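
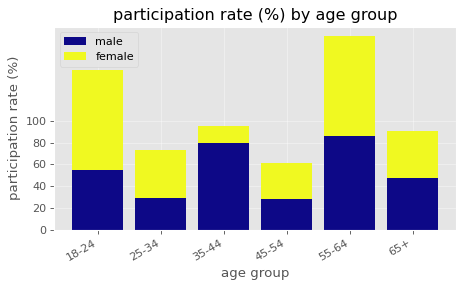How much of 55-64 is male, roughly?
male top ≈ 80, bottom ≈ 0; segment ≈ 80.

≈ 80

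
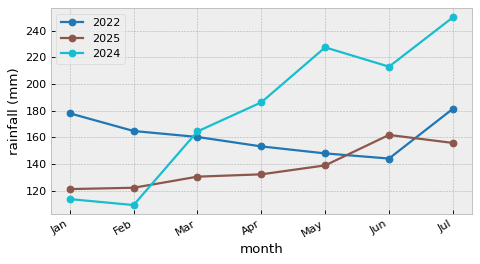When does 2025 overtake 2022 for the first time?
Jun

May: 2025 ≈ 140 vs 2022 ≈ 140 (not yet); Jun: 2025 ≈ 160 vs 2022 ≈ 140 (first crossover).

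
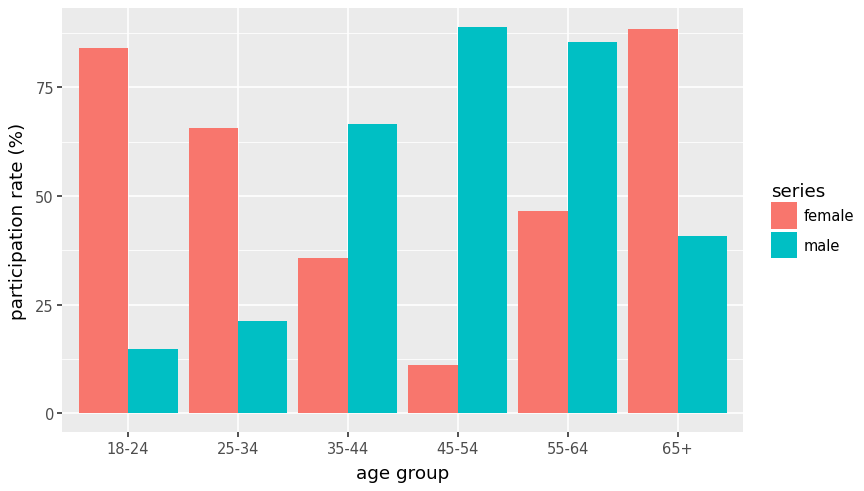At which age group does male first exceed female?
35-44

25-34: male ≈ 20 vs female ≈ 70 (not yet); 35-44: male ≈ 70 vs female ≈ 40 (first crossover).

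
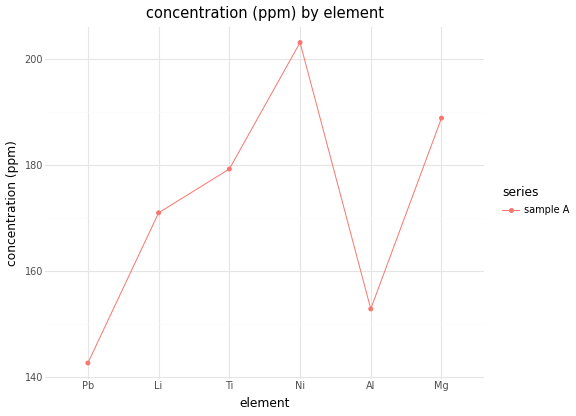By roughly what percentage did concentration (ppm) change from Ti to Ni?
≈ +11.1%

Ti ≈ 180, Ni ≈ 200; (200 − 180) / 180 ≈ +11.1%.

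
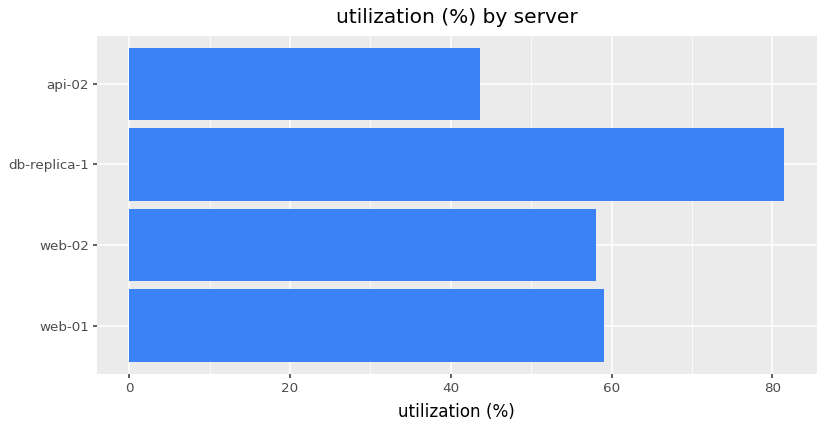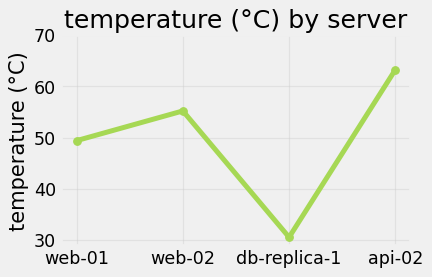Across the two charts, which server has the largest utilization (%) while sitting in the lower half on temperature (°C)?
db-replica-1

Chart 2 median temperature (°C) ≈ 50; below-median servers: web-01, db-replica-1. Among those, db-replica-1 has the highest utilization (%) (≈ 80).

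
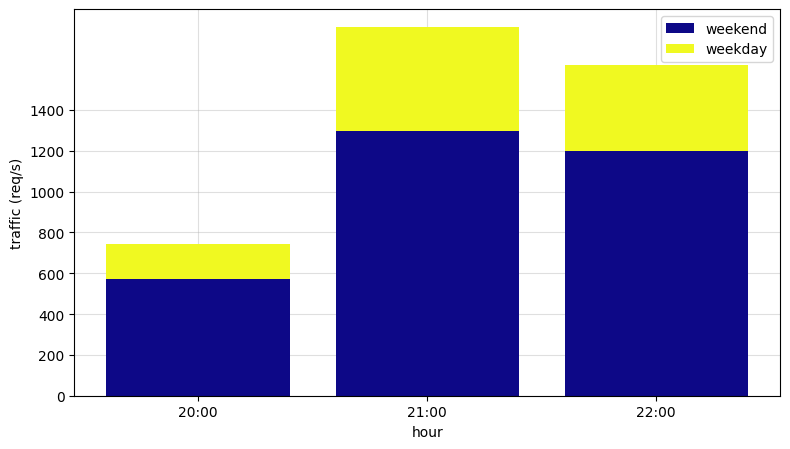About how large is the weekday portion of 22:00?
weekday top ≈ 1600, bottom ≈ 1200; segment ≈ 400.

≈ 400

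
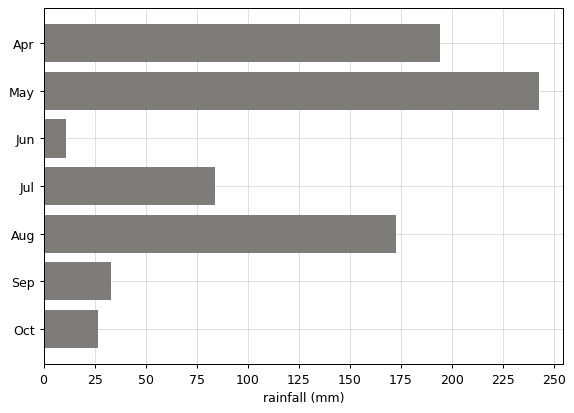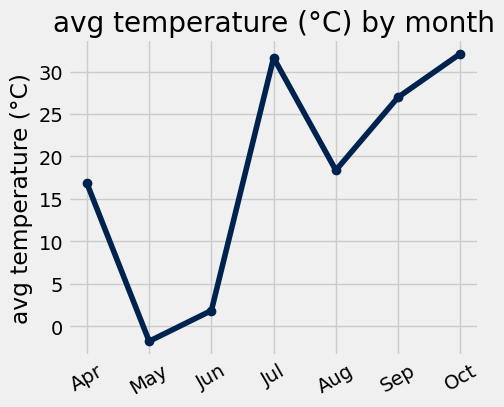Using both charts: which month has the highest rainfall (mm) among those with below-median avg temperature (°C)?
May

Chart 2 median avg temperature (°C) ≈ 20; below-median months: Apr, May, Jun. Among those, May has the highest rainfall (mm) (≈ 250).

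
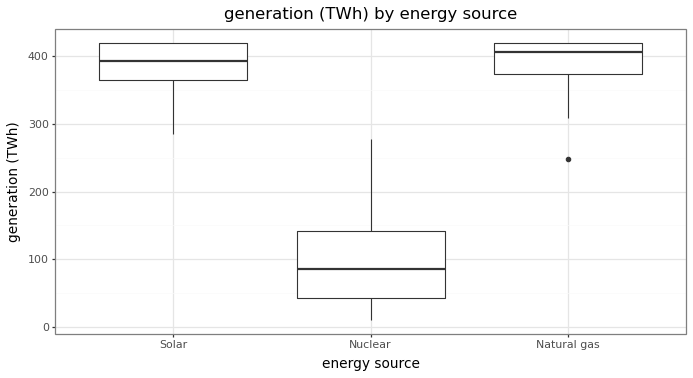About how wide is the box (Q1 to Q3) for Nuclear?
≈ 100

Q3 ≈ 150, Q1 ≈ 50; IQR ≈ 100.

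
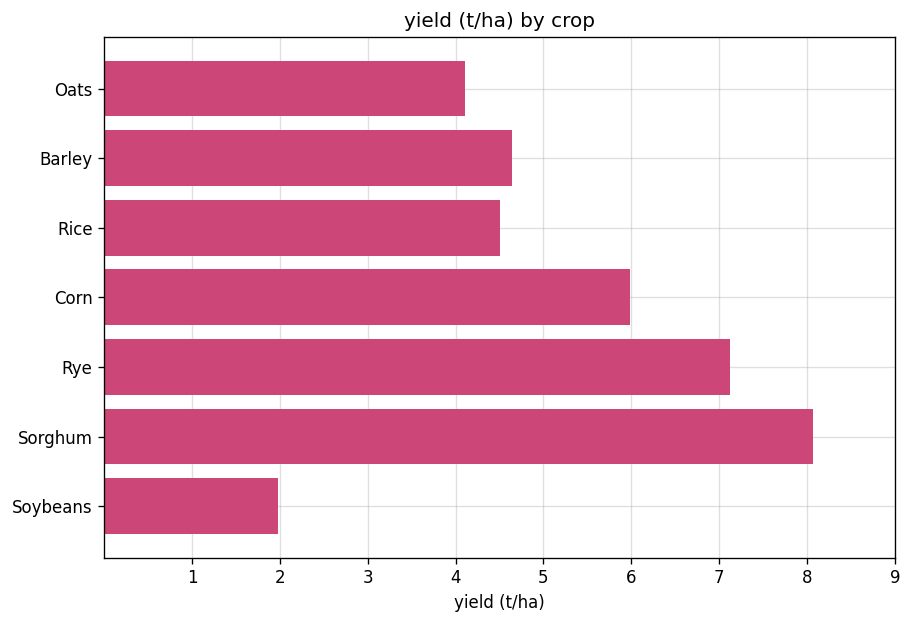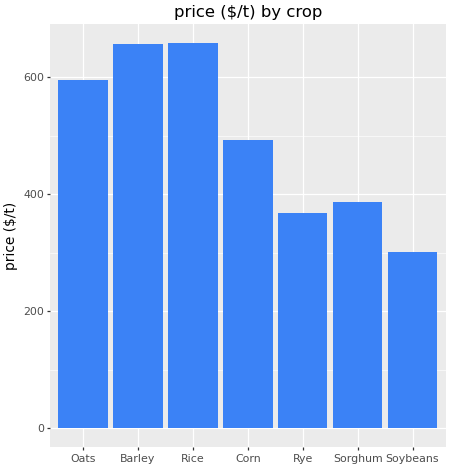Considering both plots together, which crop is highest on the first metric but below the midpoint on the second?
Chart 2 median price ($/t) ≈ 500; below-median crops: Rye, Sorghum, Soybeans. Among those, Sorghum has the highest yield (t/ha) (≈ 8).

Sorghum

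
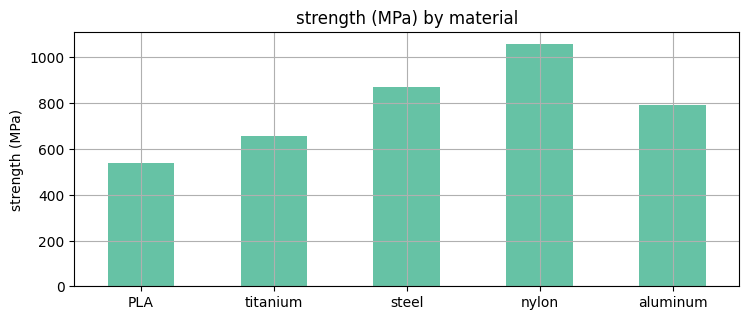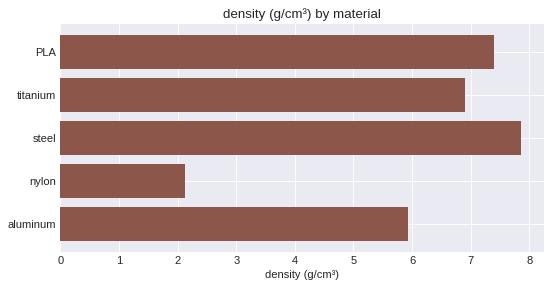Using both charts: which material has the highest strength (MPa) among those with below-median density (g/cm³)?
Chart 2 median density (g/cm³) ≈ 7; below-median materials: nylon, aluminum. Among those, nylon has the highest strength (MPa) (≈ 1100).

nylon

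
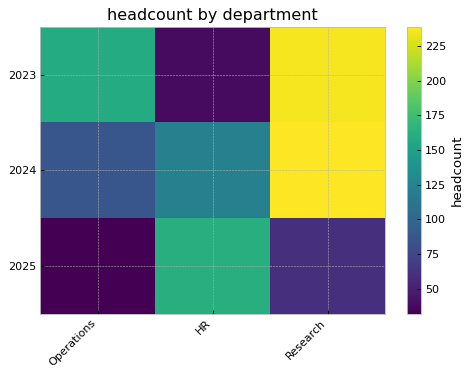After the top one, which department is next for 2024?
Top 3 for 2024: Research ≈ 240, HR ≈ 120, Operations ≈ 80.

HR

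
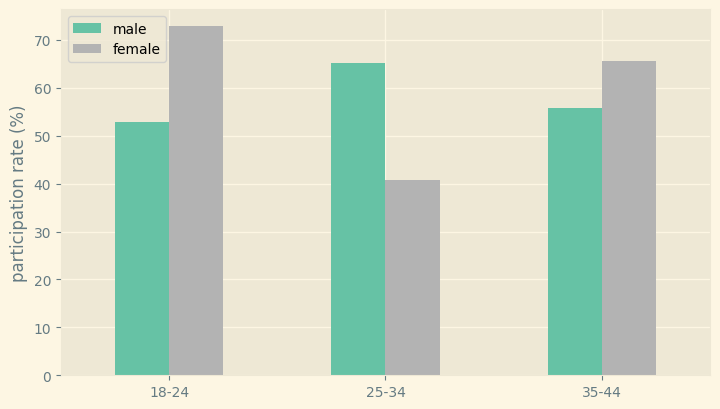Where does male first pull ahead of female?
25-34

18-24: male ≈ 50 vs female ≈ 70 (not yet); 25-34: male ≈ 70 vs female ≈ 40 (first crossover).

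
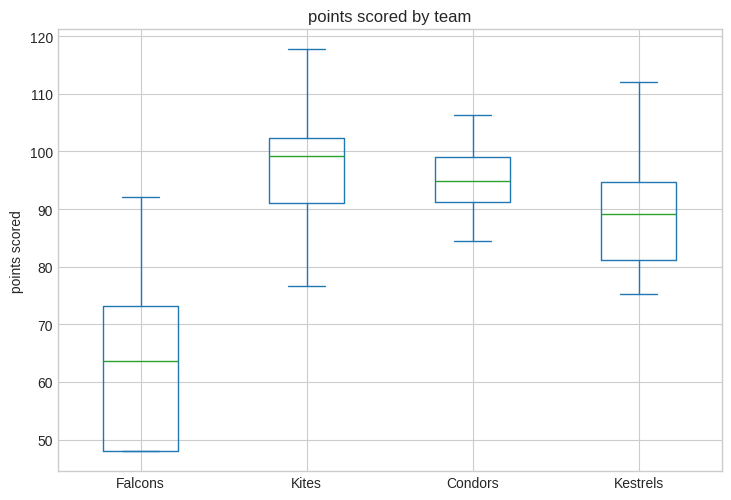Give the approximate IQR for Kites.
Q3 ≈ 100, Q1 ≈ 90; IQR ≈ 10.

≈ 10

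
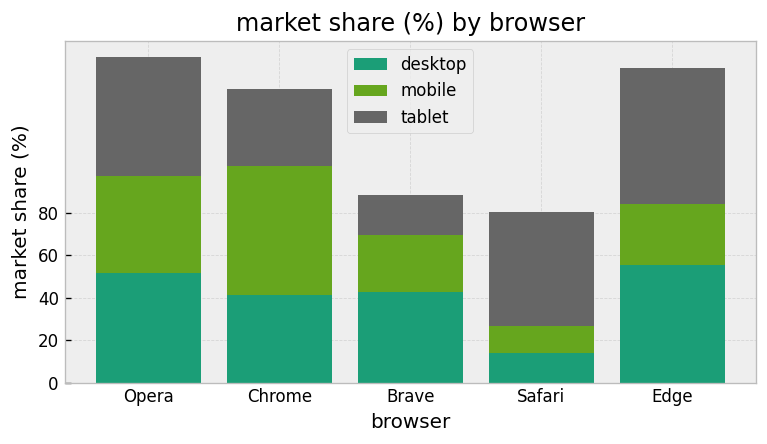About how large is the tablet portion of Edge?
≈ 60

tablet top ≈ 140, bottom ≈ 80; segment ≈ 60.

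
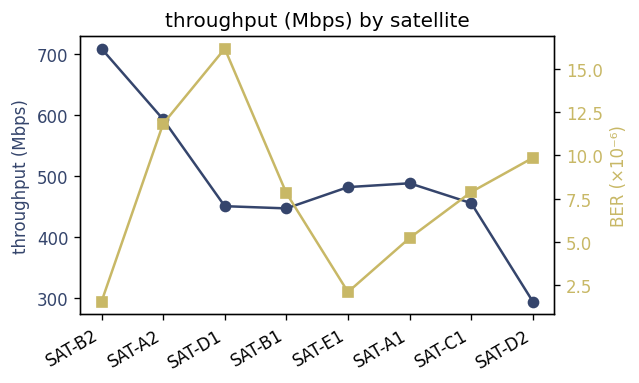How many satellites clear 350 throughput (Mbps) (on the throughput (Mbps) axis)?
Above 350: SAT-B2, SAT-A2, SAT-D1, SAT-B1, SAT-E1, SAT-A1, SAT-C1.

7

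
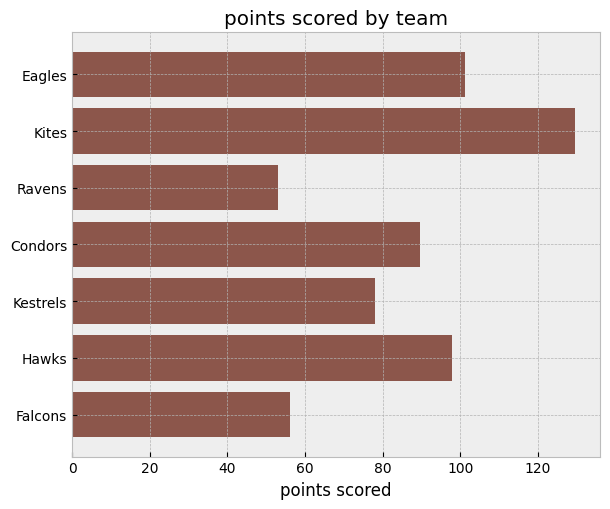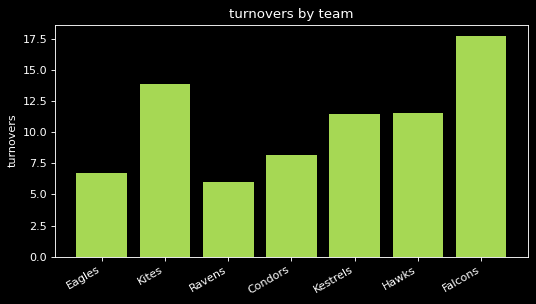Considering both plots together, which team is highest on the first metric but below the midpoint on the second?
Eagles

Chart 2 median turnovers ≈ 12; below-median teams: Eagles, Ravens, Condors. Among those, Eagles has the highest points scored (≈ 100).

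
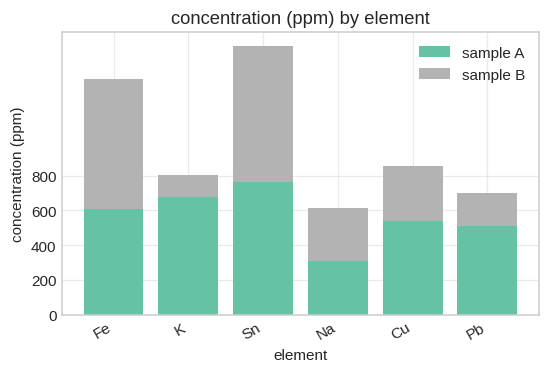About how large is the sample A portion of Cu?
≈ 600

sample A top ≈ 600, bottom ≈ 0; segment ≈ 600.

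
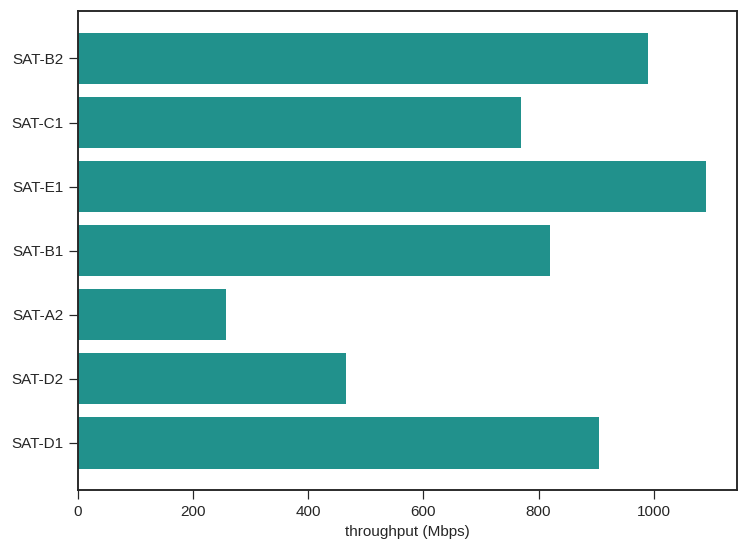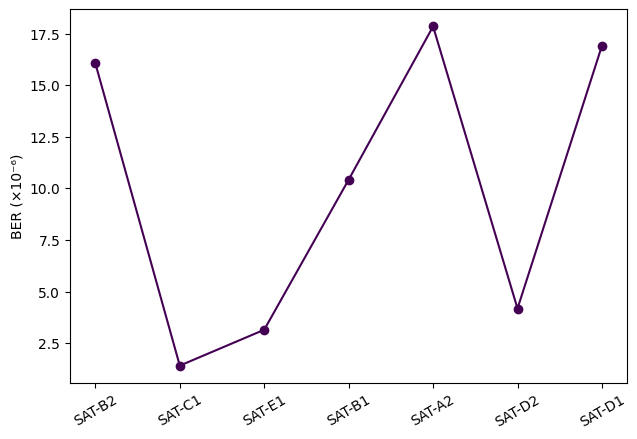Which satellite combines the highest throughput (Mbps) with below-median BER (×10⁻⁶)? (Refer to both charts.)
SAT-E1

Chart 2 median BER (×10⁻⁶) ≈ 10; below-median satellites: SAT-C1, SAT-E1, SAT-D2. Among those, SAT-E1 has the highest throughput (Mbps) (≈ 1100).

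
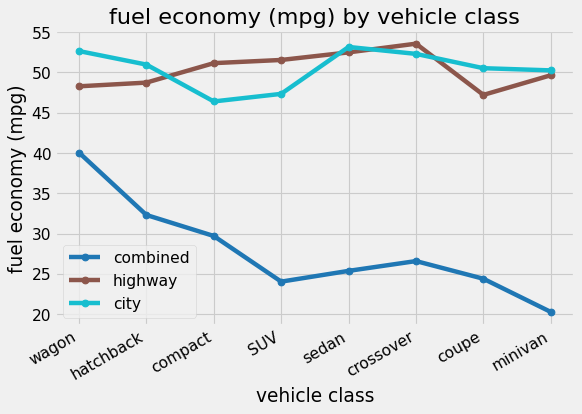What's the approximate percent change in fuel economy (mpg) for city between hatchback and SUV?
≈ -10%

hatchback ≈ 50, SUV ≈ 45; (45 − 50) / 50 ≈ -10%.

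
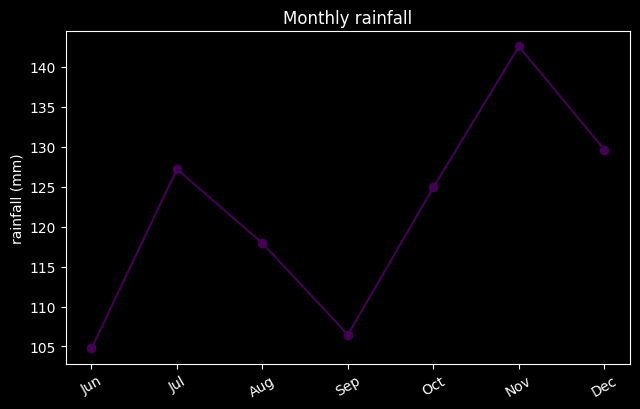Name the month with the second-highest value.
Top 3: Nov ≈ 145, Dec ≈ 130, Jul ≈ 125.

Dec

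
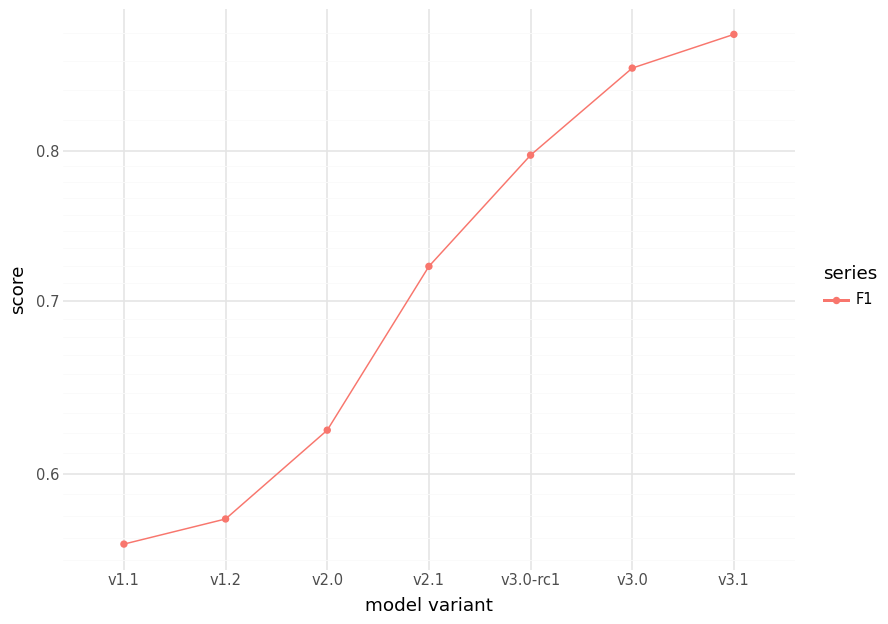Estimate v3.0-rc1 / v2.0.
v3.0-rc1 ≈ 0.80, v2.0 ≈ 0.60; 0.80/0.60 ≈ 1.33.

≈ 1.33×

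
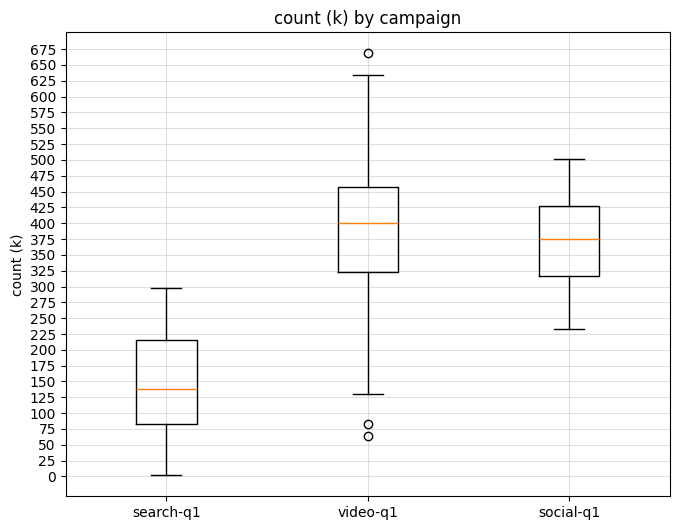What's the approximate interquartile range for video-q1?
Q3 ≈ 450, Q1 ≈ 325; IQR ≈ 125.

≈ 125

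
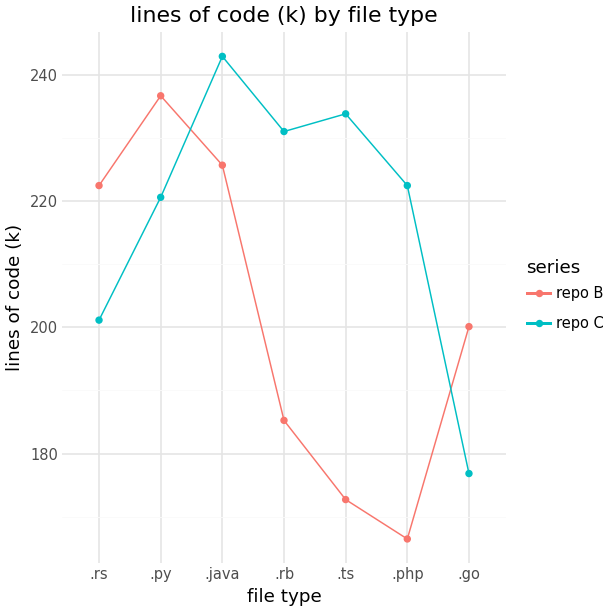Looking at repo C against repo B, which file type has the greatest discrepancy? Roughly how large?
.ts: repo C ≈ 230, repo B ≈ 170 → gap ≈ 60. Next-largest (.php) is only ≈ 50.

.ts, ≈ 60 k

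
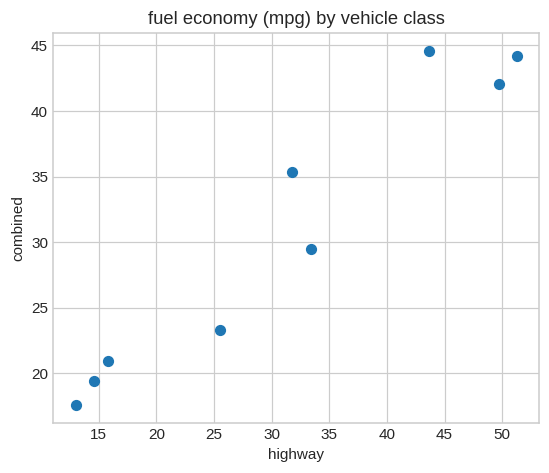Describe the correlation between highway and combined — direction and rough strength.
positive, strong

Points are positively correlated; strong (|r| ≈ 1.0).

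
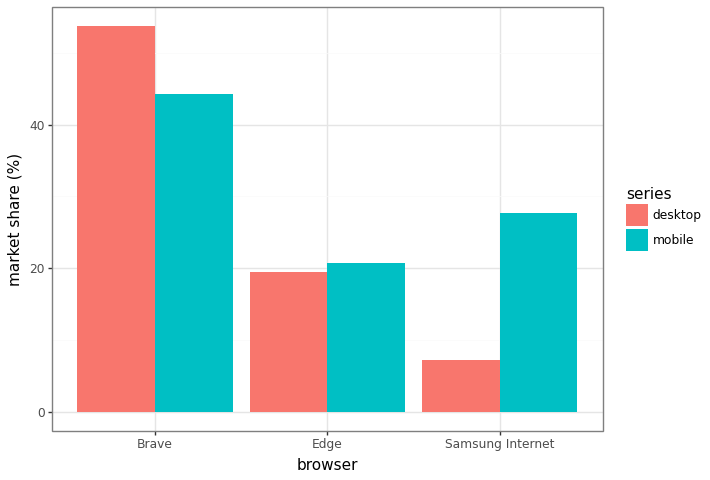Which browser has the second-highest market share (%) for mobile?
Top 3 for mobile: Brave ≈ 45, Samsung Internet ≈ 30, Edge ≈ 20.

Samsung Internet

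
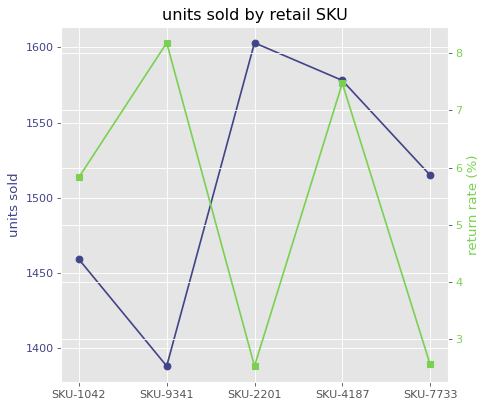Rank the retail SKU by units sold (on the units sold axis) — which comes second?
Top 3 (on the units sold axis): SKU-2201 ≈ 1600, SKU-4187 ≈ 1580, SKU-7733 ≈ 1520.

SKU-4187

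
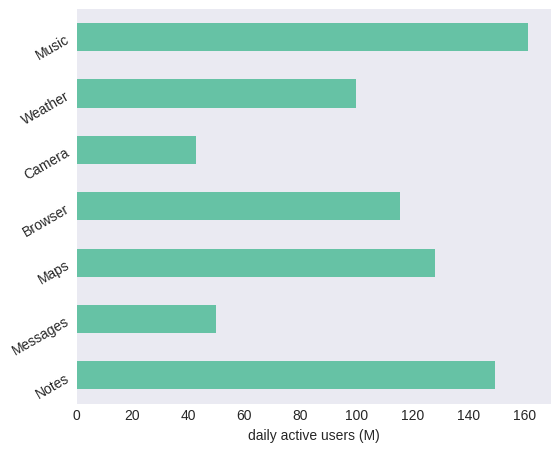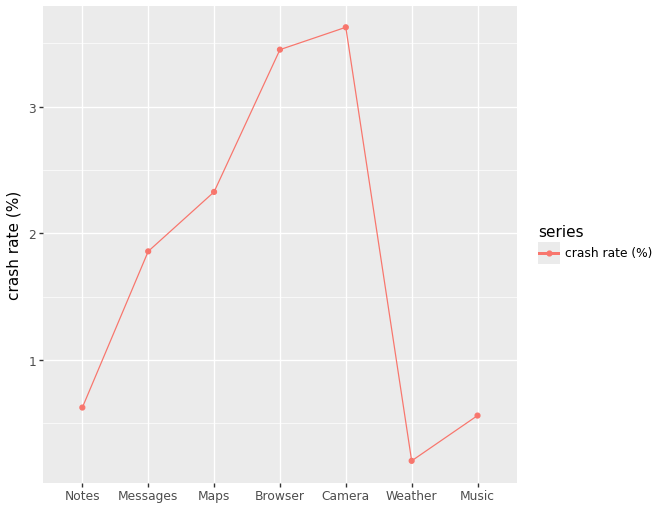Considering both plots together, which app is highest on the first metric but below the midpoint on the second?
Music

Chart 2 median crash rate (%) ≈ 2; below-median apps: Notes, Weather, Music. Among those, Music has the highest daily active users (M) (≈ 160).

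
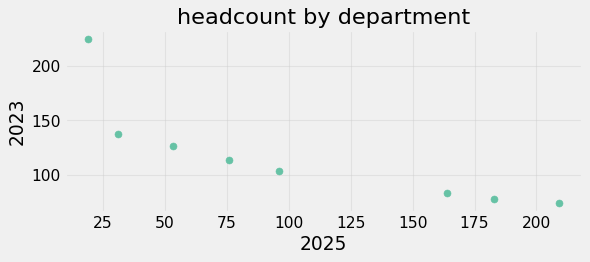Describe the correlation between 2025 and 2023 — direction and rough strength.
Points are negatively correlated; strong (|r| ≈ 0.8).

negative, strong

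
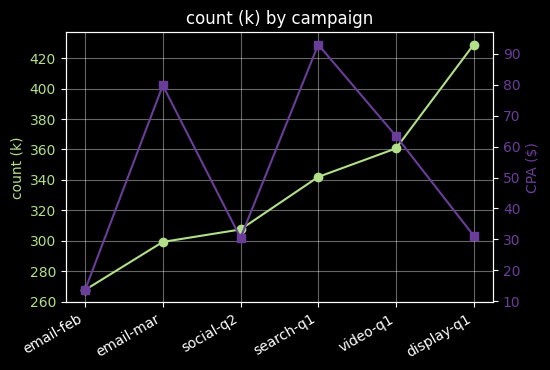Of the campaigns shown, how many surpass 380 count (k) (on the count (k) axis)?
1

Above 380: display-q1.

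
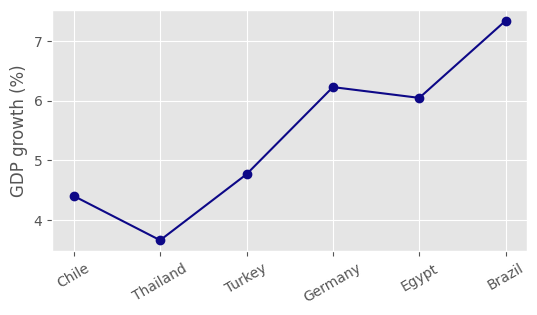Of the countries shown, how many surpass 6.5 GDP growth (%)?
1

Above 6.5: Brazil.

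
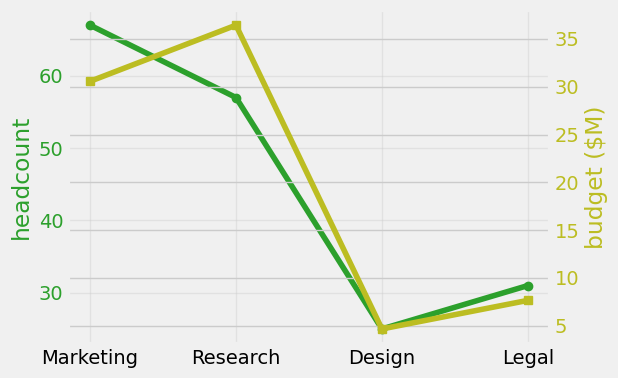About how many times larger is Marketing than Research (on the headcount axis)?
≈ 1.18×

Marketing ≈ 65, Research ≈ 55; 65/55 ≈ 1.18.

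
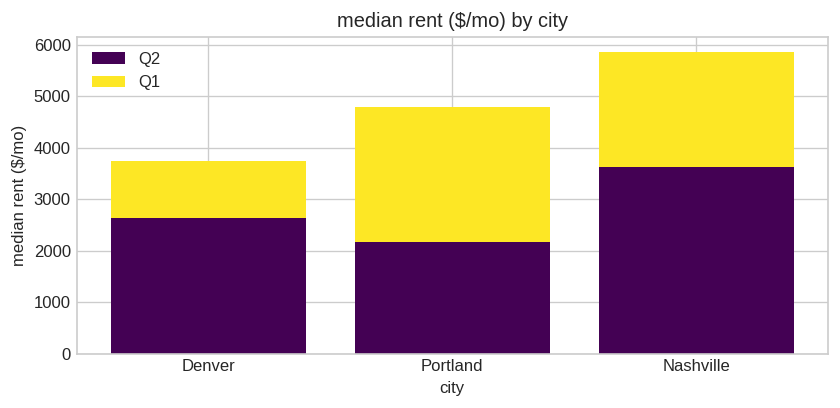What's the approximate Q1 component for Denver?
≈ 1000

Q1 top ≈ 3500, bottom ≈ 2500; segment ≈ 1000.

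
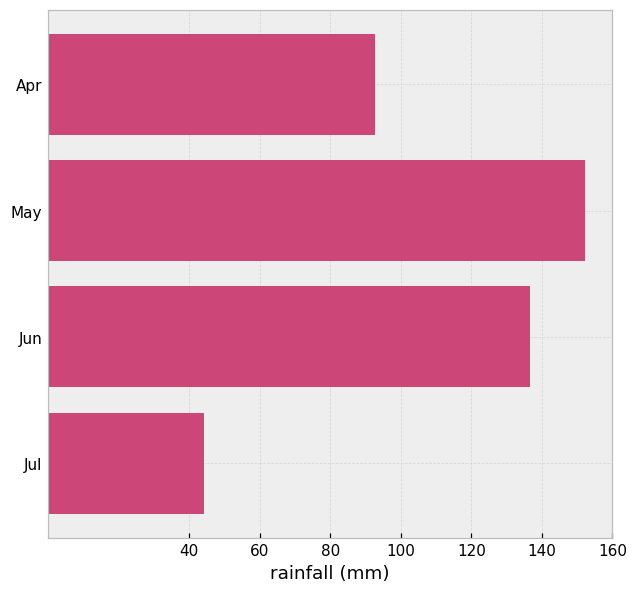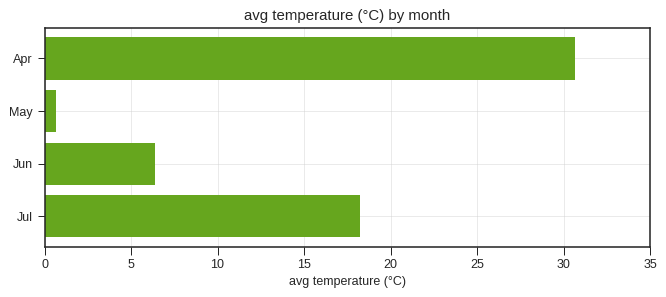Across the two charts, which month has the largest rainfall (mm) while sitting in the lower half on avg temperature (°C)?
May

Chart 2 median avg temperature (°C) ≈ 10; below-median months: May, Jun. Among those, May has the highest rainfall (mm) (≈ 160).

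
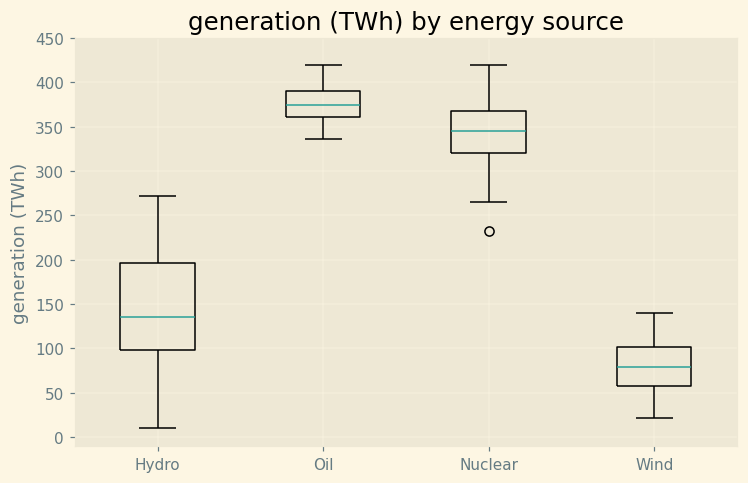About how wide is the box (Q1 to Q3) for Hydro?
≈ 100

Q3 ≈ 200, Q1 ≈ 100; IQR ≈ 100.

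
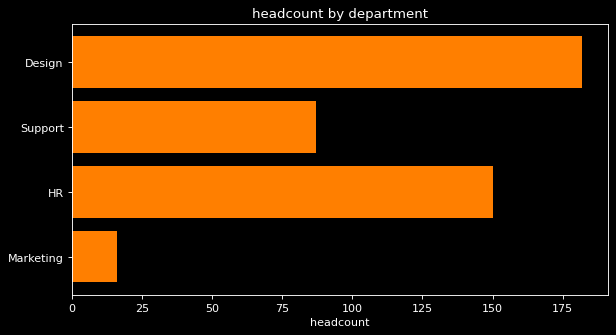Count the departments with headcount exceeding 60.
Above 60: Design, Support, HR.

3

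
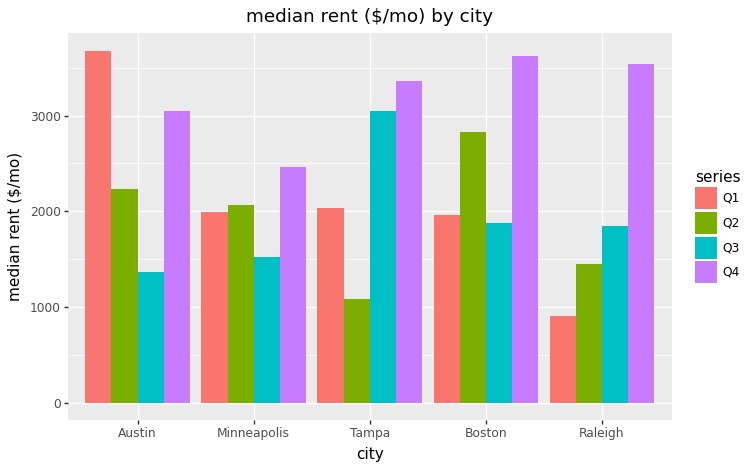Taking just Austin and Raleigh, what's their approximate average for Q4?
(3000 + 3500) / 2 ≈ 3250.

≈ 3250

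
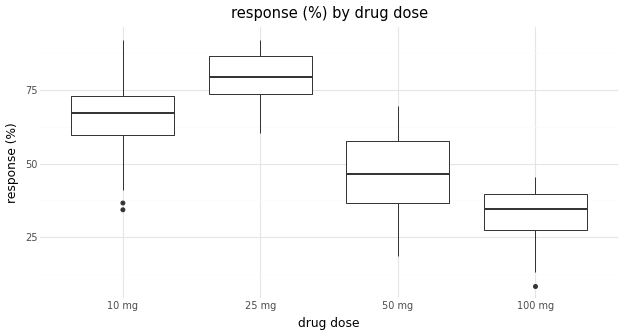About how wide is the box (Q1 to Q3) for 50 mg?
≈ 25

Q3 ≈ 60, Q1 ≈ 35; IQR ≈ 25.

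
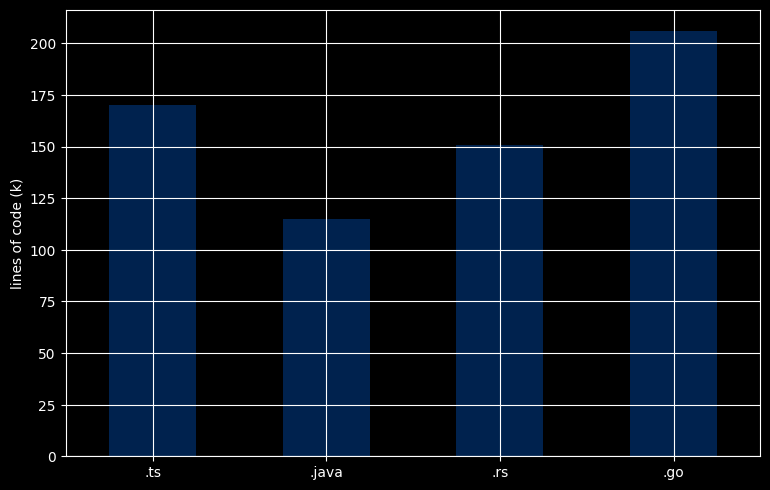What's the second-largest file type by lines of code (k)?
.ts

Top 3: .go ≈ 200, .ts ≈ 180, .rs ≈ 160.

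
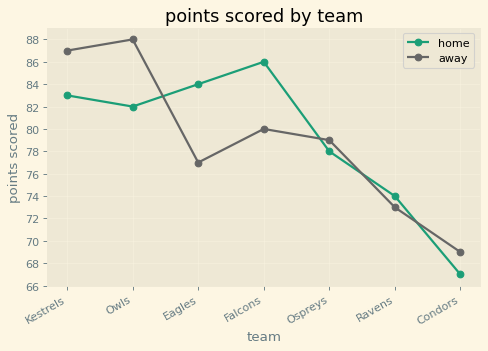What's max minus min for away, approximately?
Max Owls ≈ 88, min Condors ≈ 68; range ≈ 20.

≈ 20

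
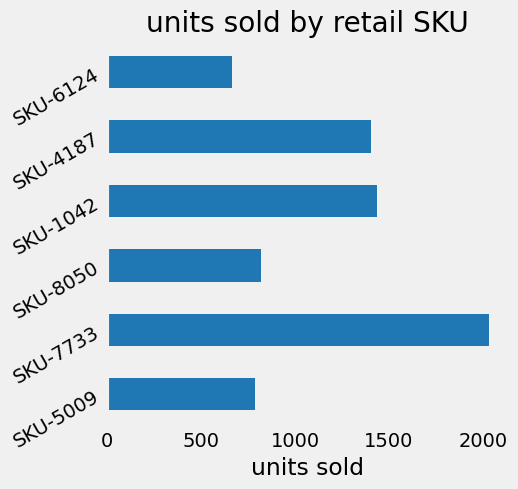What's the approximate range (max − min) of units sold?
Max SKU-7733 ≈ 2000, min SKU-6124 ≈ 600; range ≈ 1400.

≈ 1400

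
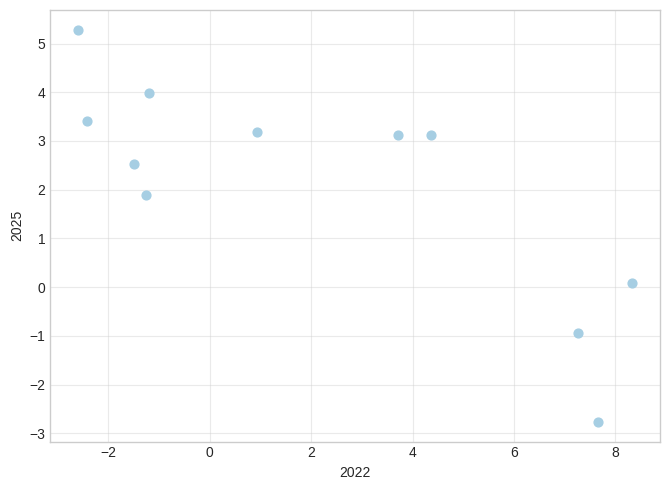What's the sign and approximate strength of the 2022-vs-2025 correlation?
Points are negatively correlated; strong (|r| ≈ 0.8).

negative, strong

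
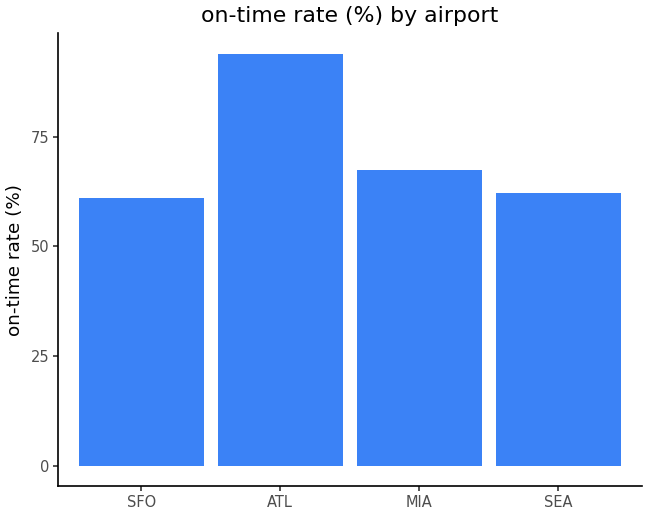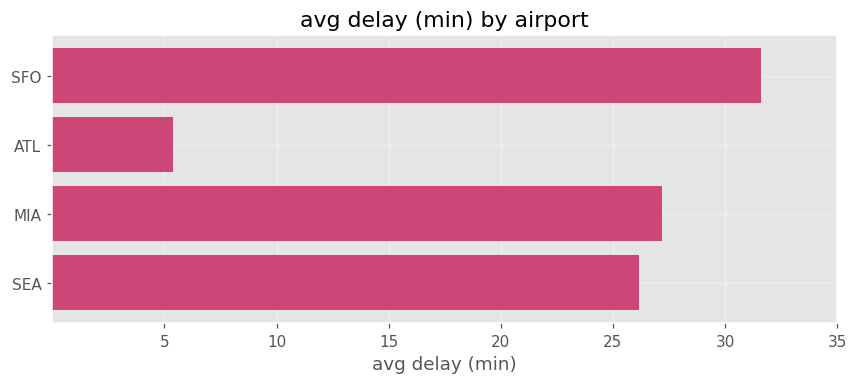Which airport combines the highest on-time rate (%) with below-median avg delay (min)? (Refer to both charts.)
ATL

Chart 2 median avg delay (min) ≈ 25; below-median airports: ATL, SEA. Among those, ATL has the highest on-time rate (%) (≈ 90).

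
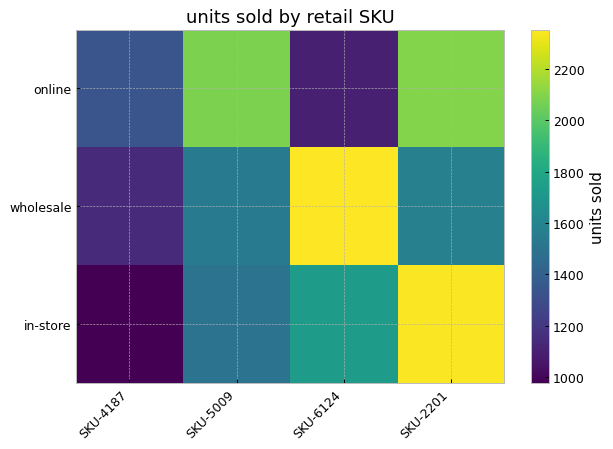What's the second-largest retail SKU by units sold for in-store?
SKU-6124

Top 3 for in-store: SKU-2201 ≈ 2400, SKU-6124 ≈ 1800, SKU-5009 ≈ 1600.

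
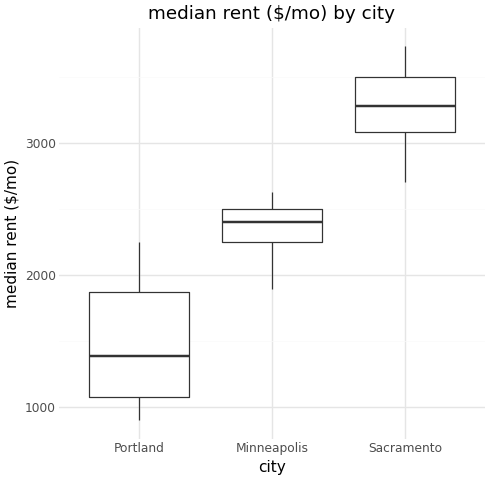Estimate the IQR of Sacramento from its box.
Q3 ≈ 3400, Q1 ≈ 3000; IQR ≈ 400.

≈ 400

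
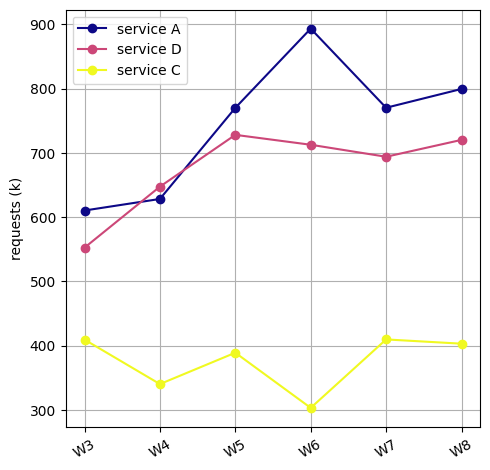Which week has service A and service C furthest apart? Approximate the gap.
W6, ≈ 600 k

W6: service A ≈ 900, service C ≈ 300 → gap ≈ 600. Next-largest (W8) is only ≈ 400.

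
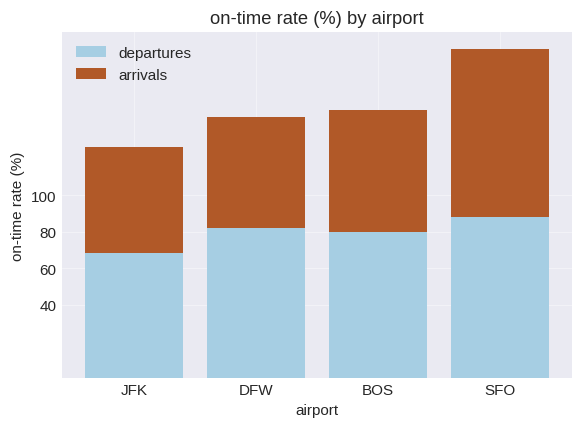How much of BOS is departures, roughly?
departures top ≈ 80, bottom ≈ 0; segment ≈ 80.

≈ 80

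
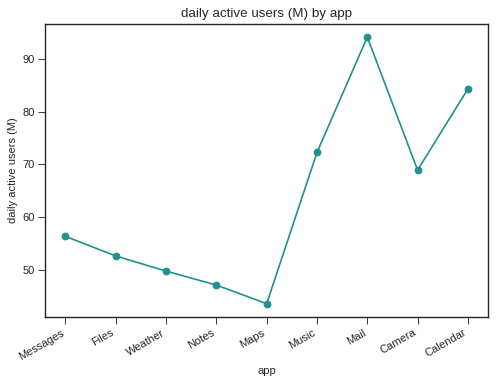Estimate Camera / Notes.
Camera ≈ 70, Notes ≈ 45; 70/45 ≈ 1.56.

≈ 1.56×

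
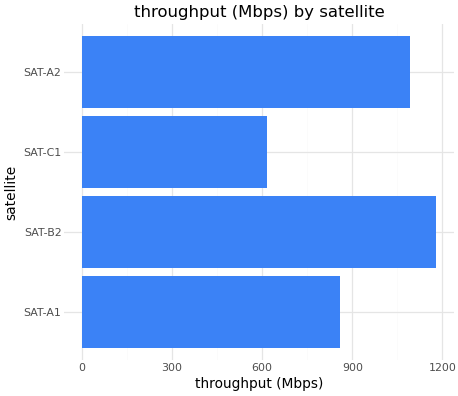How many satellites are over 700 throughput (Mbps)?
3

Above 700: SAT-A1, SAT-B2, SAT-A2.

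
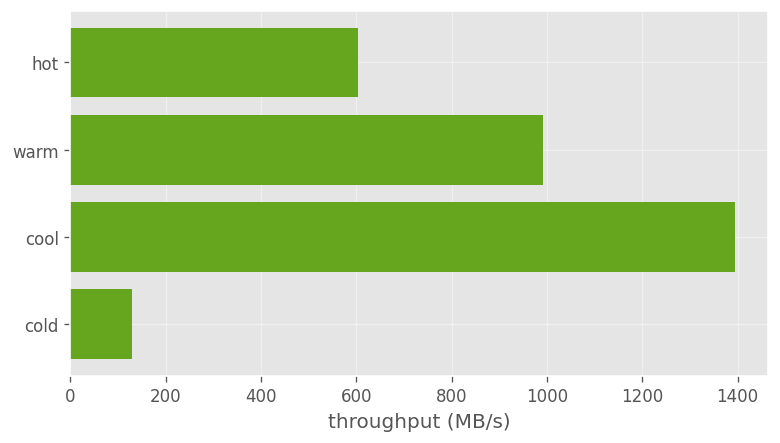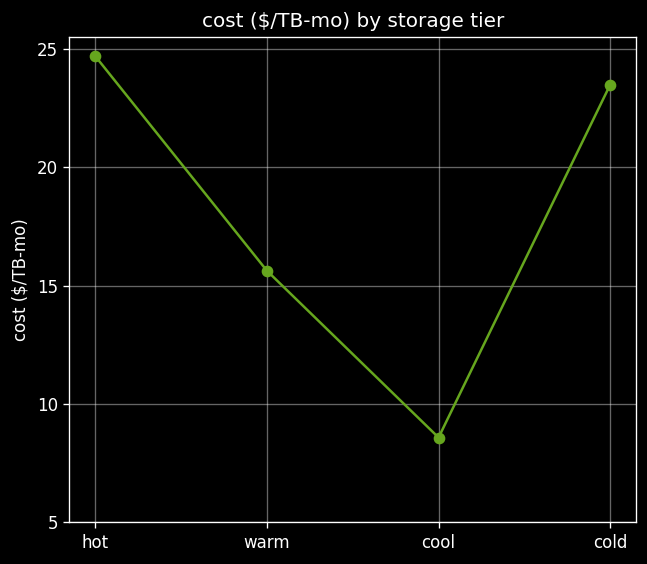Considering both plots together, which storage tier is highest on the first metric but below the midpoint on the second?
cool

Chart 2 median cost ($/TB-mo) ≈ 20; below-median storage tiers: warm, cool. Among those, cool has the highest throughput (MB/s) (≈ 1400).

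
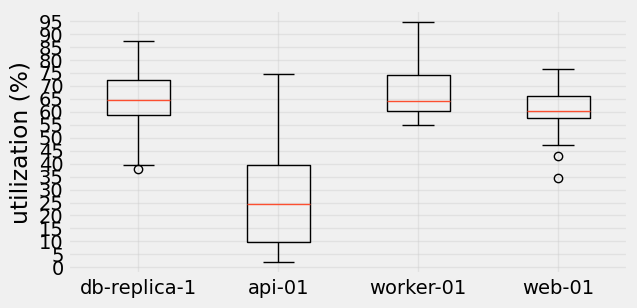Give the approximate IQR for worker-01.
≈ 15

Q3 ≈ 75, Q1 ≈ 60; IQR ≈ 15.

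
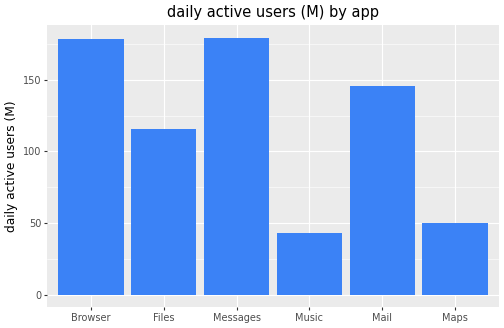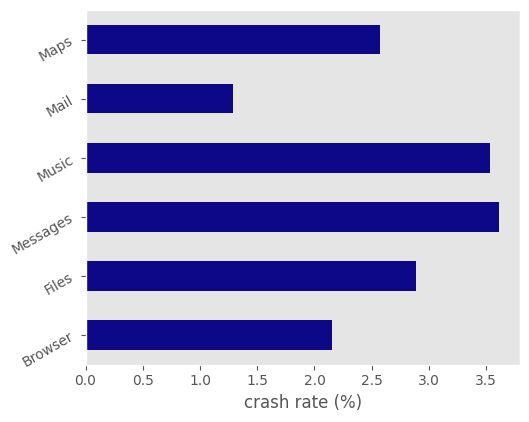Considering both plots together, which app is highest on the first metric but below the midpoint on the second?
Browser

Chart 2 median crash rate (%) ≈ 2.5; below-median apps: Browser, Mail, Maps. Among those, Browser has the highest daily active users (M) (≈ 180).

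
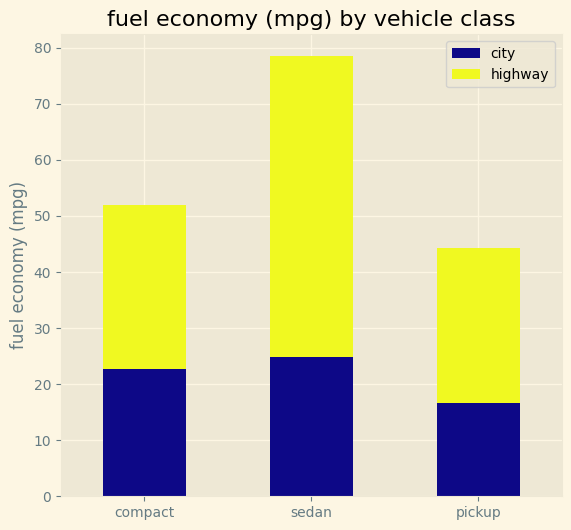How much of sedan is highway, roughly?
highway top ≈ 80, bottom ≈ 20; segment ≈ 60.

≈ 60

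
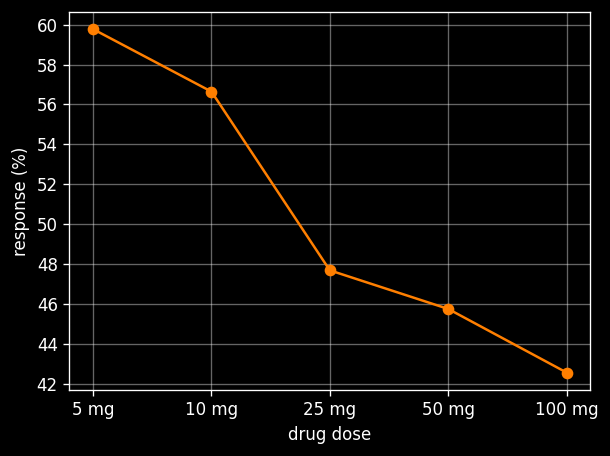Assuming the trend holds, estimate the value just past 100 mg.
≈ 39

Last three: 48, 46, 42 → slope ≈ -3/step → next ≈ 39.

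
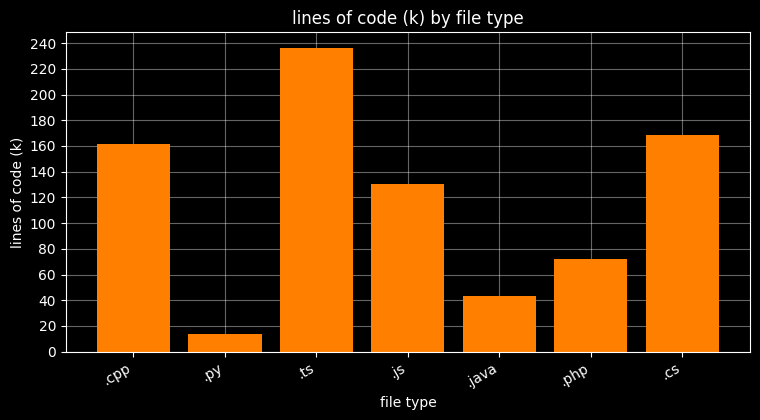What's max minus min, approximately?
Max .ts ≈ 240, min .py ≈ 20; range ≈ 220.

≈ 220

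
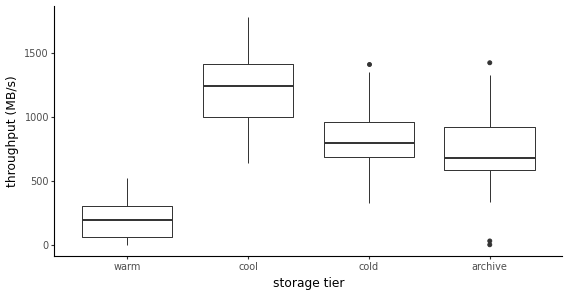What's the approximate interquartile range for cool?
Q3 ≈ 1400, Q1 ≈ 1000; IQR ≈ 400.

≈ 400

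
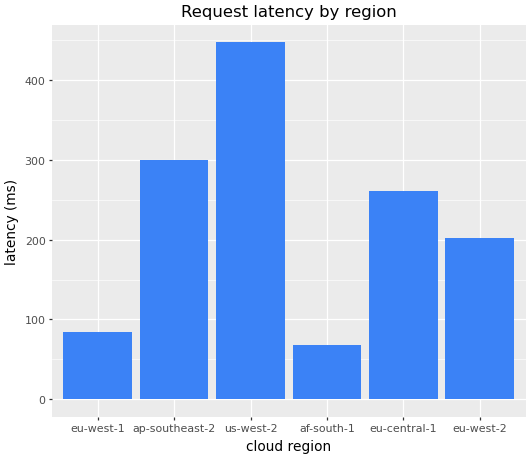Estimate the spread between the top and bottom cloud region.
≈ 400

Max us-west-2 ≈ 450, min af-south-1 ≈ 50; range ≈ 400.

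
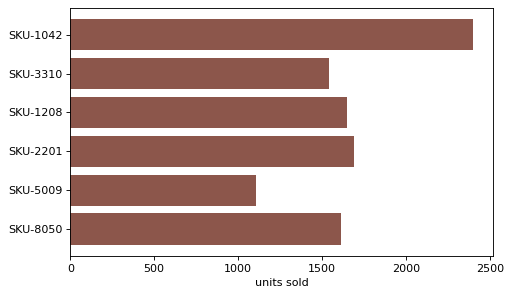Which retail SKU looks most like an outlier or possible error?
SKU-1042

SKU-1042 ≈ 2400; the rest sit between ≈ 1200 and ≈ 1600.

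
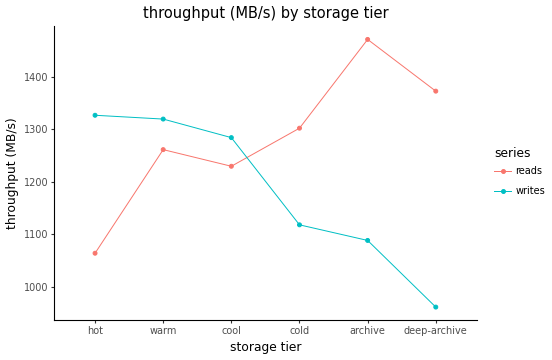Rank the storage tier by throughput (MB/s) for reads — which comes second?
Top 3 for reads: archive ≈ 1450, deep-archive ≈ 1350, cold ≈ 1300.

deep-archive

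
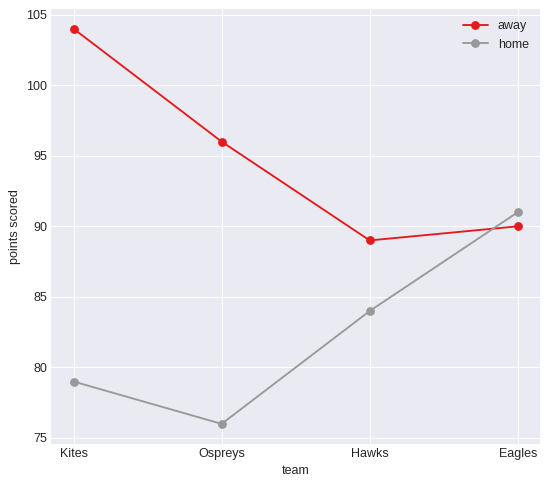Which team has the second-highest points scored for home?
Top 3 for home: Eagles ≈ 90, Hawks ≈ 85, Kites ≈ 80.

Hawks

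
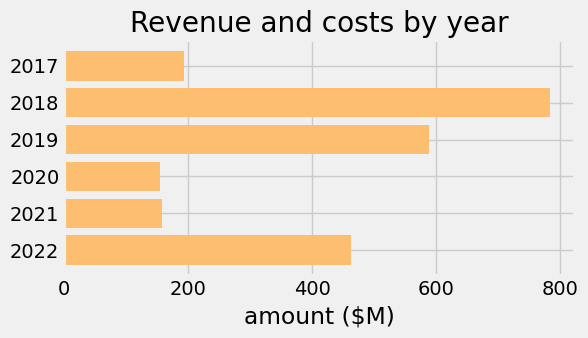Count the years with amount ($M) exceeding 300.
3

Above 300: 2018, 2019, 2022.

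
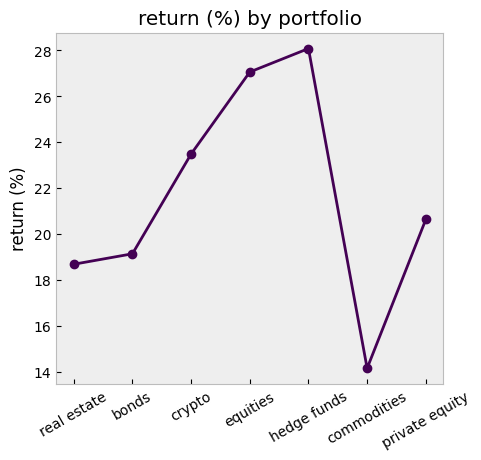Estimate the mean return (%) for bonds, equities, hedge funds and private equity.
≈ 24

(20 + 28 + 28 + 20) / 4 ≈ 24.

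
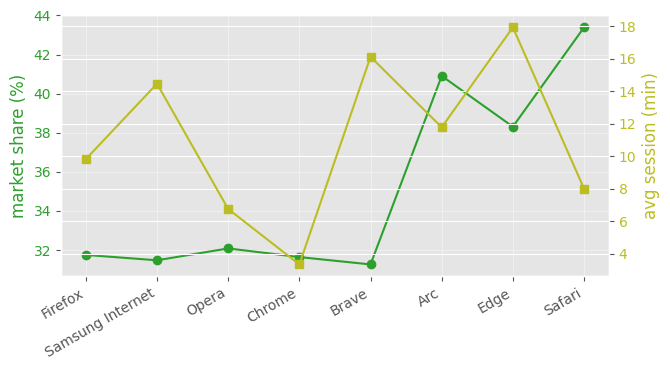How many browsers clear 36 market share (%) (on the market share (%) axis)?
Above 36: Arc, Edge, Safari.

3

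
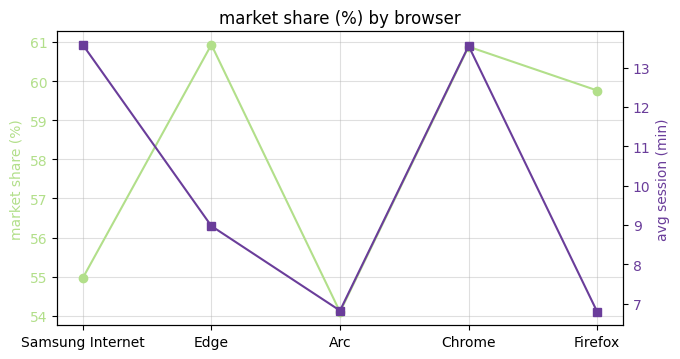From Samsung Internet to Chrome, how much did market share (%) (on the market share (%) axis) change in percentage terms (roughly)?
≈ +10.9%

Samsung Internet ≈ 55, Chrome ≈ 61; (61 − 55) / 55 ≈ +10.9%.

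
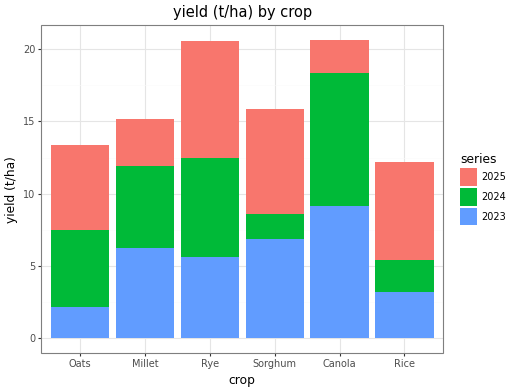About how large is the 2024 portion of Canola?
≈ 8

2024 top ≈ 18, bottom ≈ 10; segment ≈ 8.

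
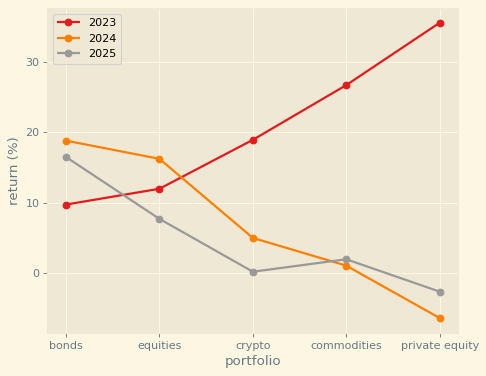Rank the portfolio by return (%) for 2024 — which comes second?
equities

Top 3 for 2024: bonds ≈ 20, equities ≈ 15, crypto ≈ 5.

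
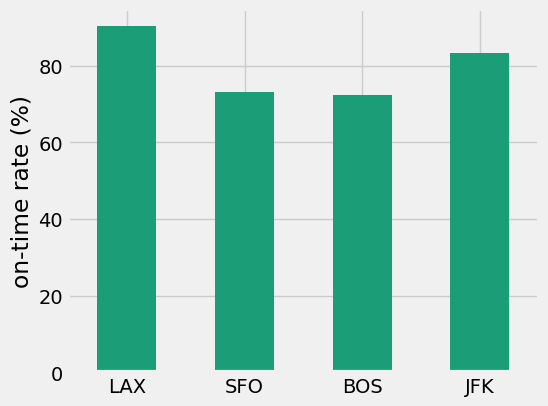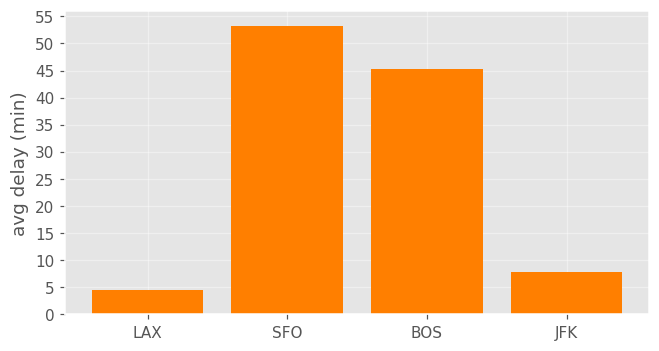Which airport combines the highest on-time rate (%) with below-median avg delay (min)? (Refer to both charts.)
Chart 2 median avg delay (min) ≈ 25; below-median airports: LAX, JFK. Among those, LAX has the highest on-time rate (%) (≈ 90).

LAX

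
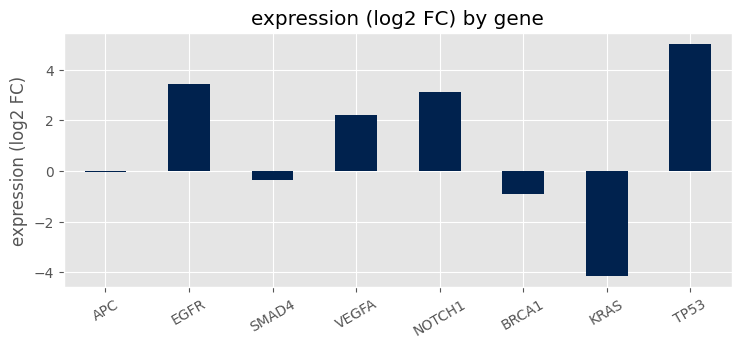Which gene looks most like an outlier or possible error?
KRAS

KRAS ≈ -4; the rest sit between ≈ -1 and ≈ 5.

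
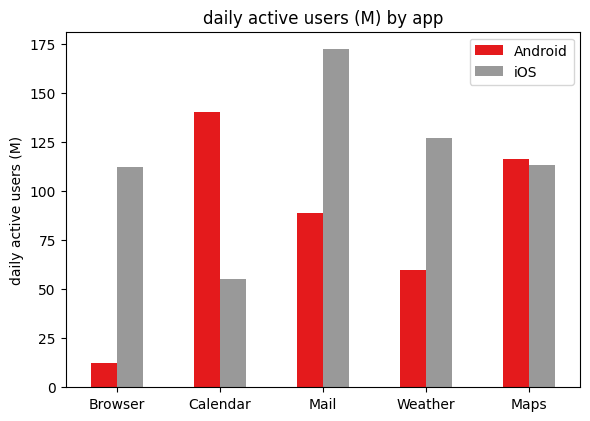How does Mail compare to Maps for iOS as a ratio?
≈ 1.5×

Mail ≈ 180, Maps ≈ 120; 180/120 ≈ 1.5.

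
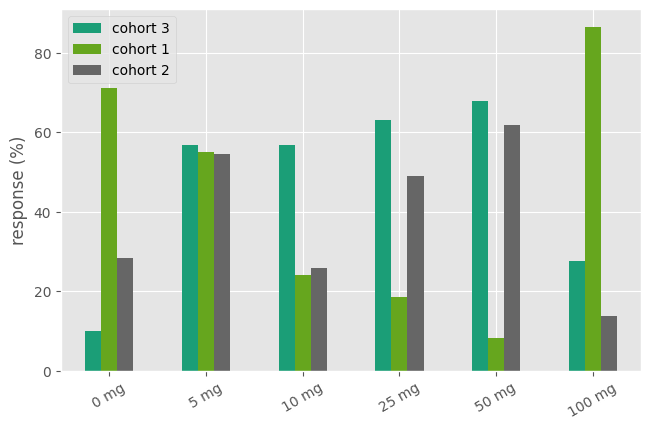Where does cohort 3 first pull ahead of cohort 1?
0 mg: cohort 3 ≈ 10 vs cohort 1 ≈ 70 (not yet); 5 mg: cohort 3 ≈ 60 vs cohort 1 ≈ 50 (first crossover).

5 mg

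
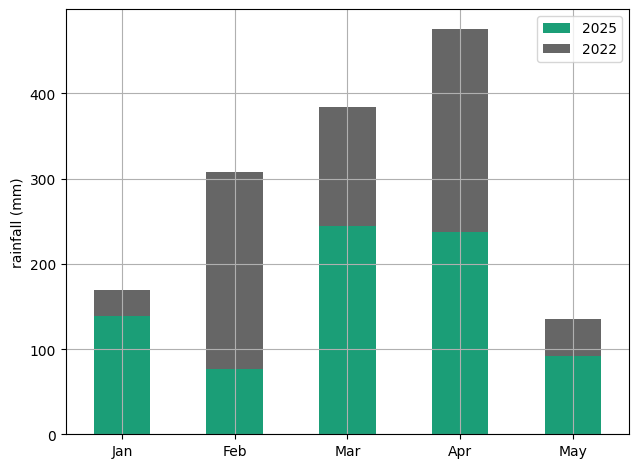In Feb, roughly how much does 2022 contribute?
≈ 200

2022 top ≈ 300, bottom ≈ 100; segment ≈ 200.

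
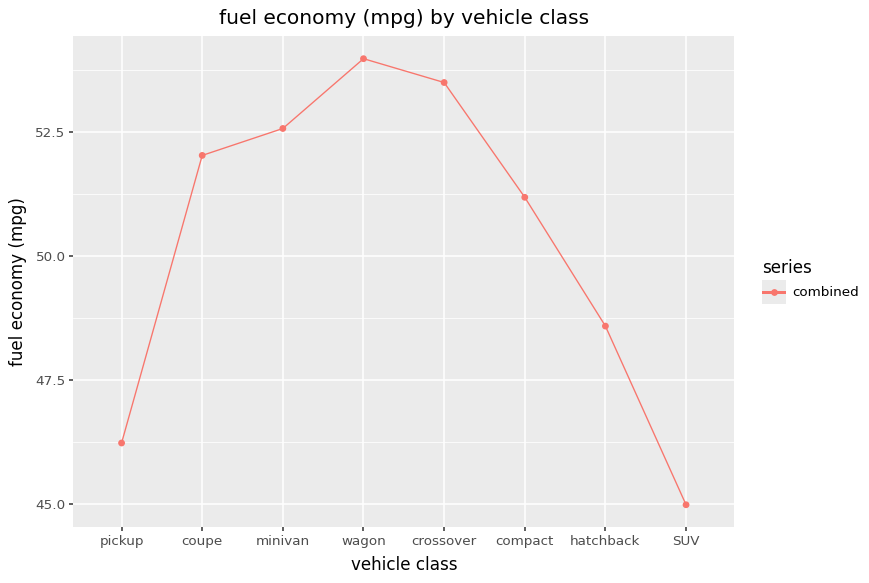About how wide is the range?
≈ 9

Max wagon ≈ 54, min SUV ≈ 45; range ≈ 9.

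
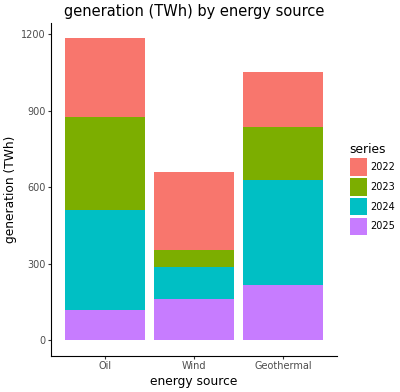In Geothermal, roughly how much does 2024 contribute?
≈ 400

2024 top ≈ 600, bottom ≈ 200; segment ≈ 400.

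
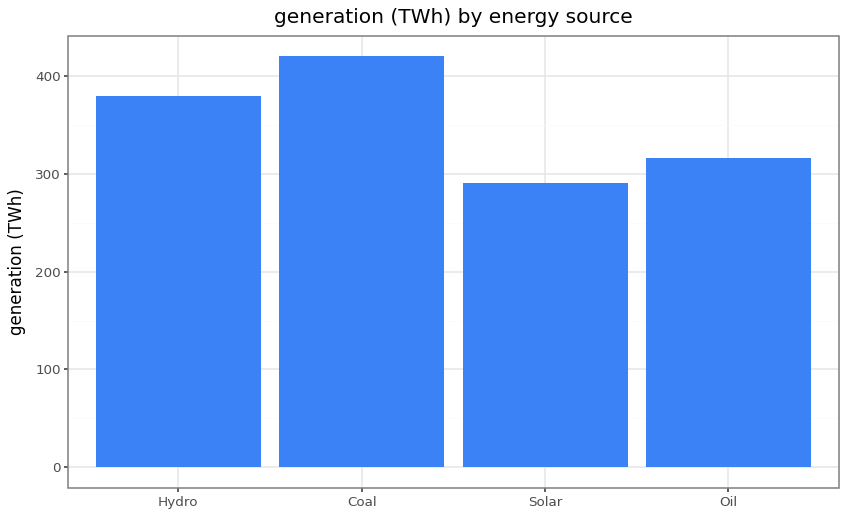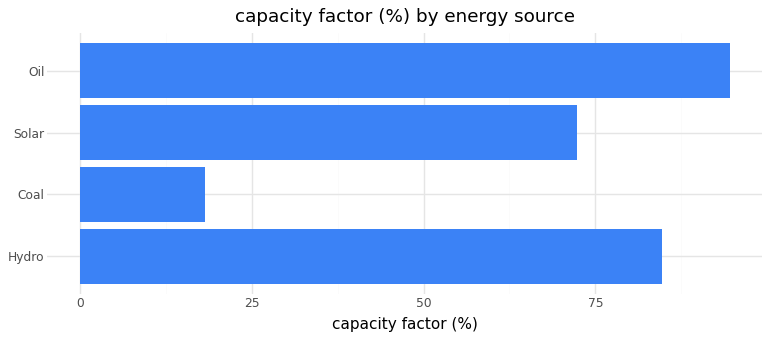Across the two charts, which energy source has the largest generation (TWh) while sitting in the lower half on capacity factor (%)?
Chart 2 median capacity factor (%) ≈ 80; below-median energy sources: Coal, Solar. Among those, Coal has the highest generation (TWh) (≈ 400).

Coal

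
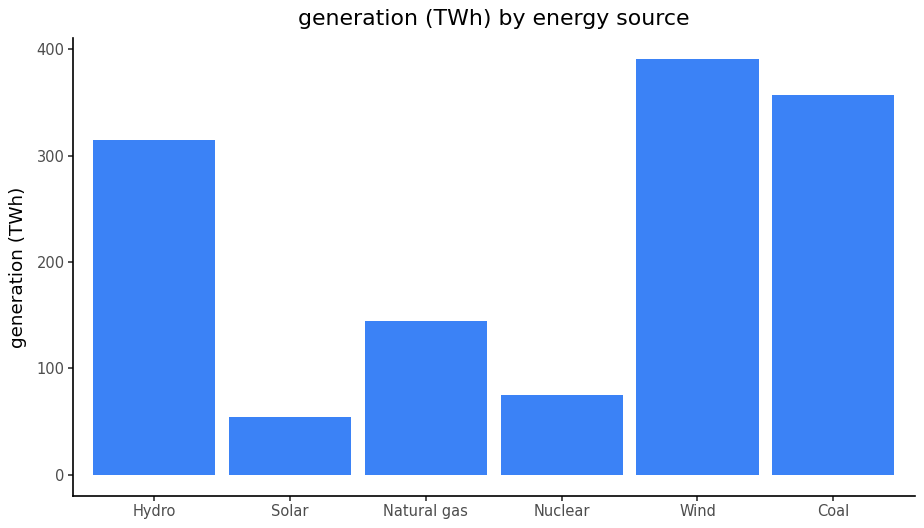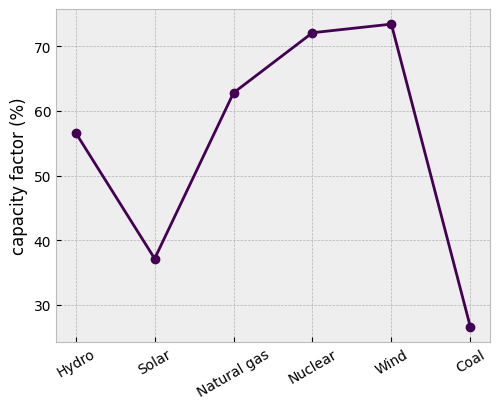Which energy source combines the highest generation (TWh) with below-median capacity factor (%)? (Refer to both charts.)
Chart 2 median capacity factor (%) ≈ 60; below-median energy sources: Hydro, Solar, Coal. Among those, Coal has the highest generation (TWh) (≈ 350).

Coal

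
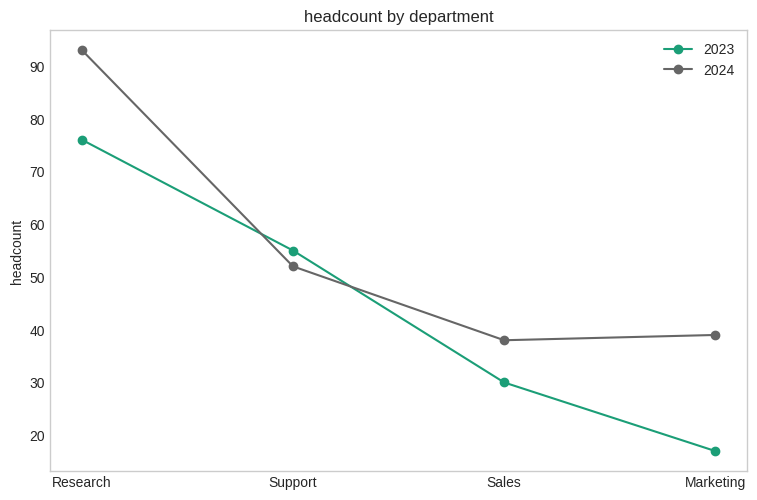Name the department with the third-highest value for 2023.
Sales

Top 4 for 2023: Research ≈ 80, Support ≈ 60, Sales ≈ 30, Marketing ≈ 20.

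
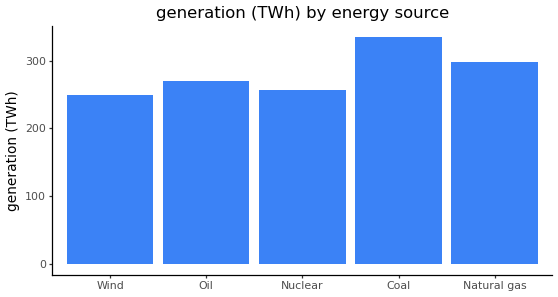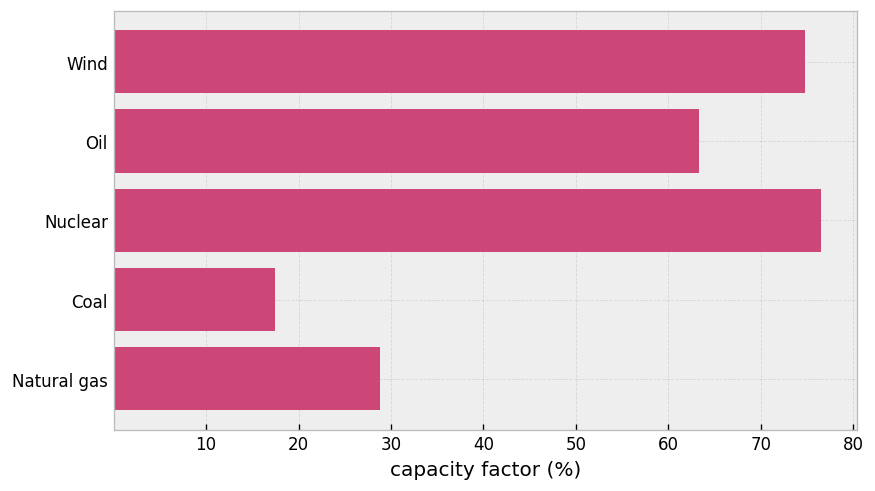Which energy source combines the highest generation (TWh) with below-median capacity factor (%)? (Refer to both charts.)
Coal

Chart 2 median capacity factor (%) ≈ 60; below-median energy sources: Coal, Natural gas. Among those, Coal has the highest generation (TWh) (≈ 350).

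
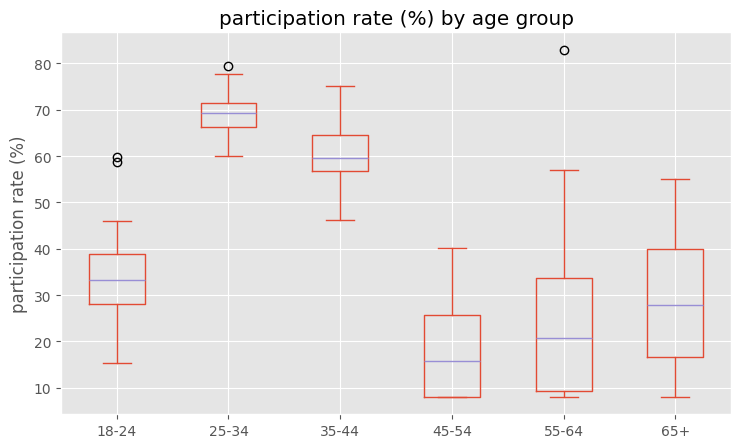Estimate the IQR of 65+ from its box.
≈ 25

Q3 ≈ 40, Q1 ≈ 15; IQR ≈ 25.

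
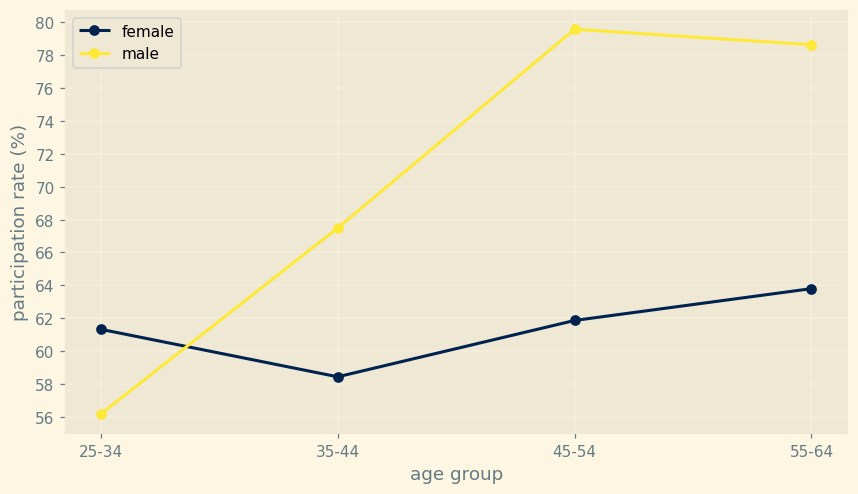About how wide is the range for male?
≈ 24

Max 45-54 ≈ 80, min 25-34 ≈ 56; range ≈ 24.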